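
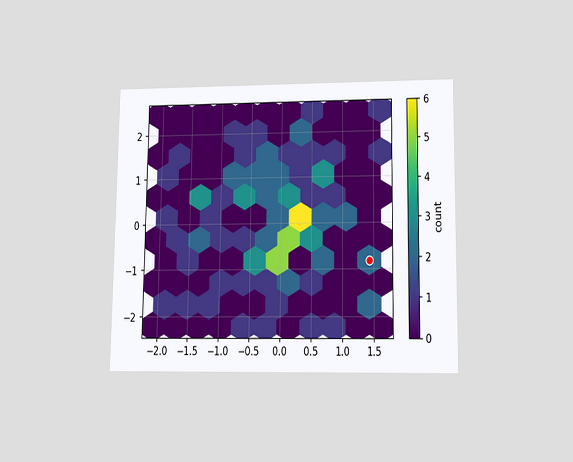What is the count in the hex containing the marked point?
2

The chart is viewed slightly from below. The marked hex reads 2 on the colorbar.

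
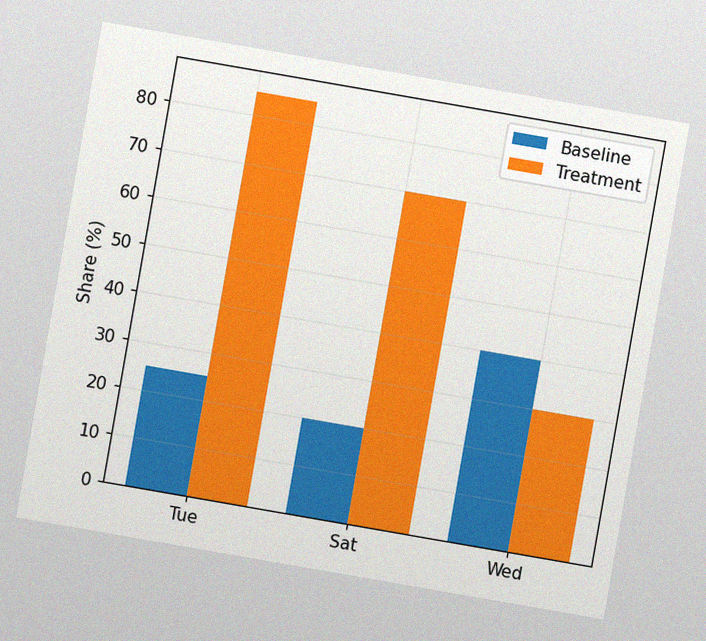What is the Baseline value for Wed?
40%

The chart is tilted about 10° clockwise, with some photo noise. The Baseline bar at Wed reaches 40% on the y-axis.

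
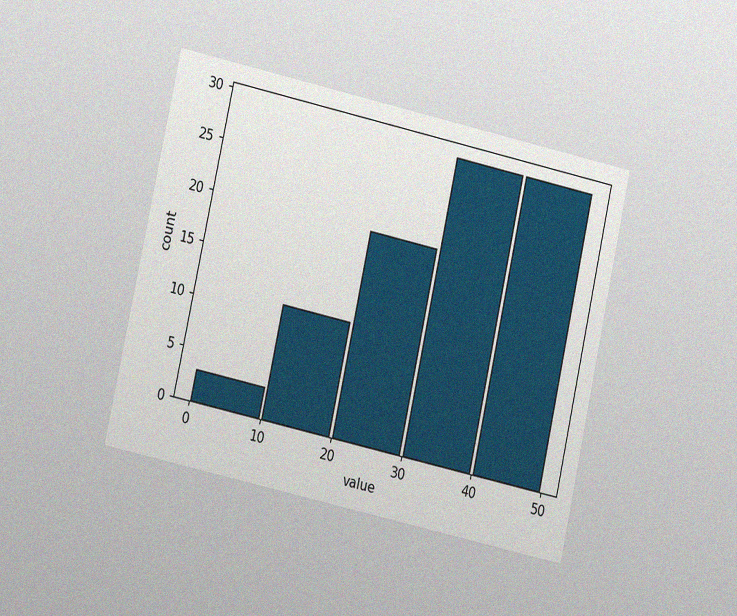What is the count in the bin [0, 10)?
3

The chart is tilted about 12° clockwise and viewed at a slight angle, with some photo noise. The [0, 10) bin has height 3.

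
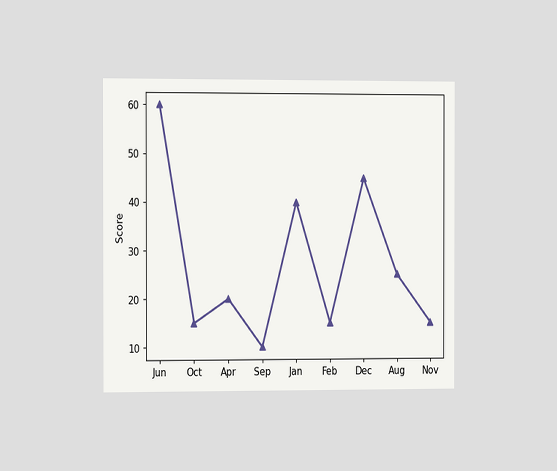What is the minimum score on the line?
The chart is viewed slightly from the left. The lowest point is at Sep, and reading across to the y-axis gives 10.

10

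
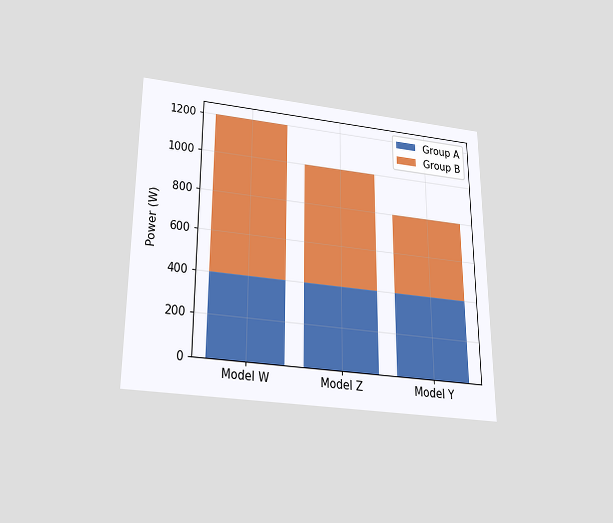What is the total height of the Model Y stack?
The chart is viewed slightly from below. The Model Y stack's top reaches 800W on the y-axis.

800W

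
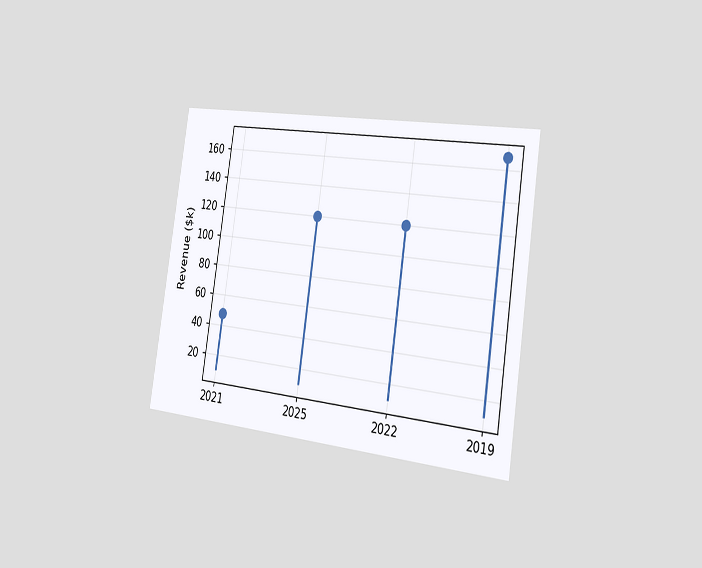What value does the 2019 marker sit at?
$168k

The chart is tilted about 9° clockwise and viewed slightly from the right. The 2019 marker sits at $168k.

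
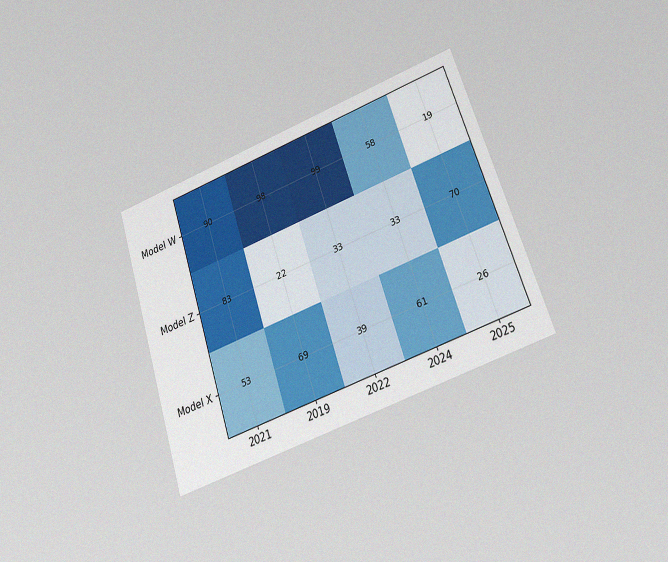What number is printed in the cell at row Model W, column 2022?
The chart is tilted about 18° counter-clockwise and viewed at a slight angle, with some photo noise. The (Model W, 2022) cell reads 99.

99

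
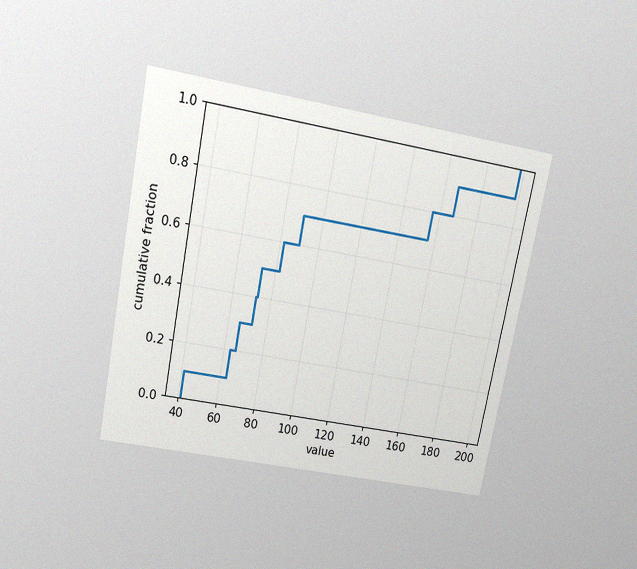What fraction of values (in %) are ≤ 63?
The chart is tilted about 11° clockwise and viewed slightly from above, with some photo noise. At x=63 the ECDF step is at 20%.

20%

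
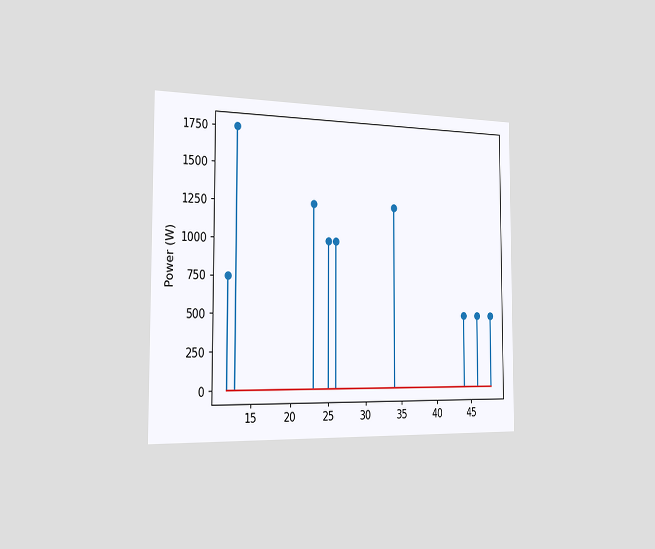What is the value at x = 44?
500W

The chart is viewed slightly from the left. The stem at x=44 reaches 500W.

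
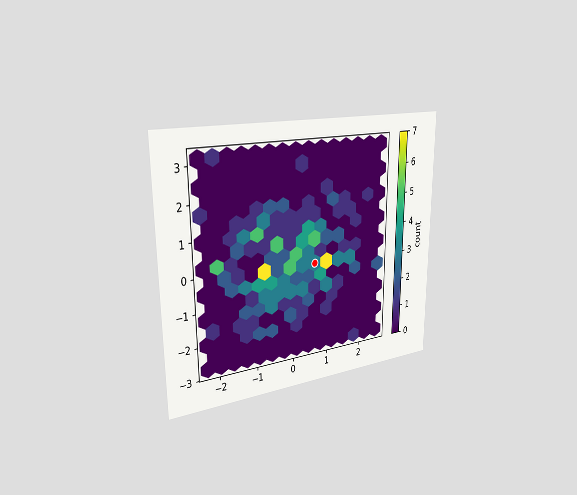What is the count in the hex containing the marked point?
3

The chart is viewed slightly from the left. The marked hex reads 3 on the colorbar.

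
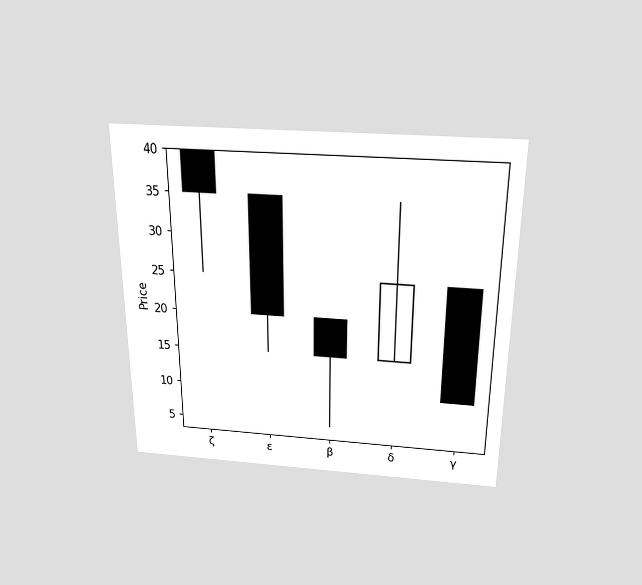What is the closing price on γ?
The chart is viewed slightly from above. The γ candle closes at 10.

10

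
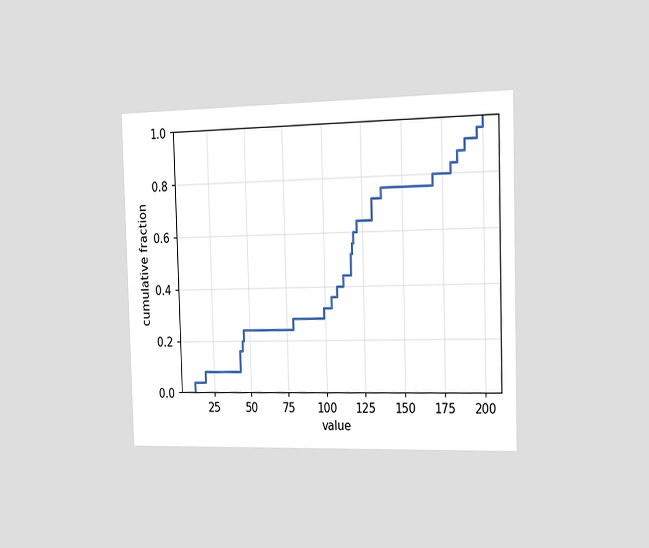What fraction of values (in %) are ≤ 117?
The chart is viewed slightly from the right. At x=117 the ECDF step is at 52%.

52%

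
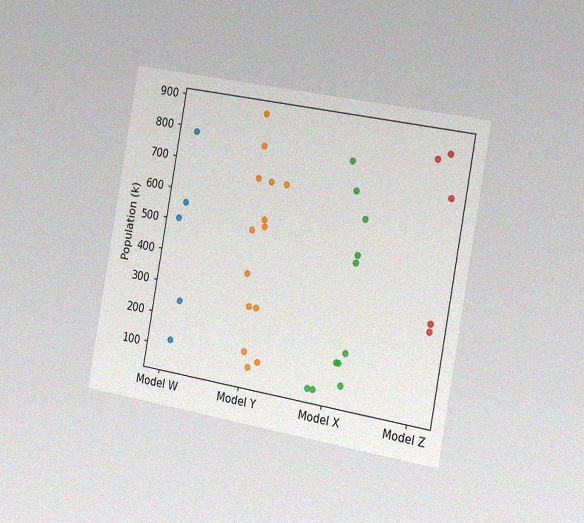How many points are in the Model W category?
The chart is tilted about 10° clockwise and viewed slightly from the right, with some photo noise. Counting the markers in the Model W column gives 5.

5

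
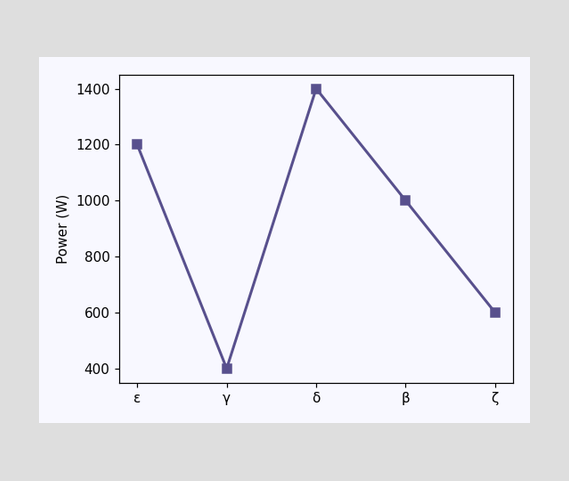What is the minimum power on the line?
400W

The lowest point is at γ, and reading across to the y-axis gives 400W.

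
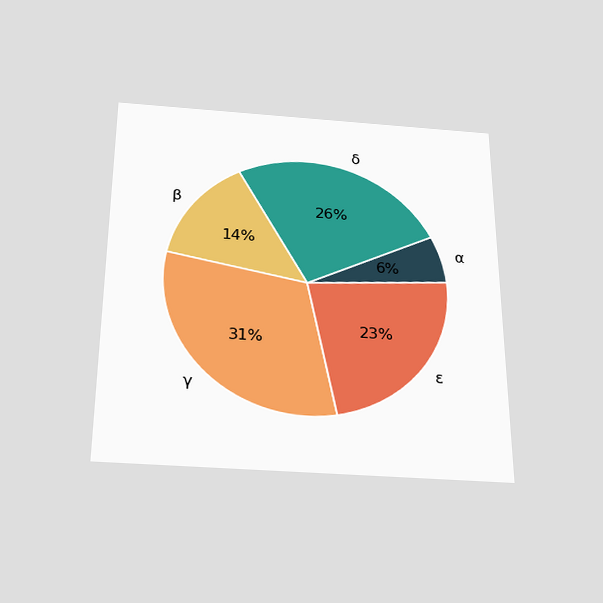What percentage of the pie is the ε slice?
The chart is viewed slightly from below. The ε slice takes up 23% of the pie.

23%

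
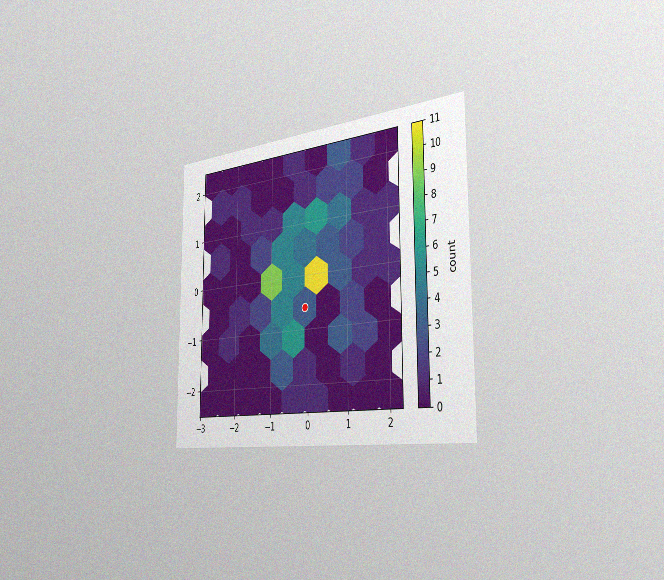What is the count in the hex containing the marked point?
The chart is viewed slightly from the right, with some photo noise. The marked hex reads 3 on the colorbar.

3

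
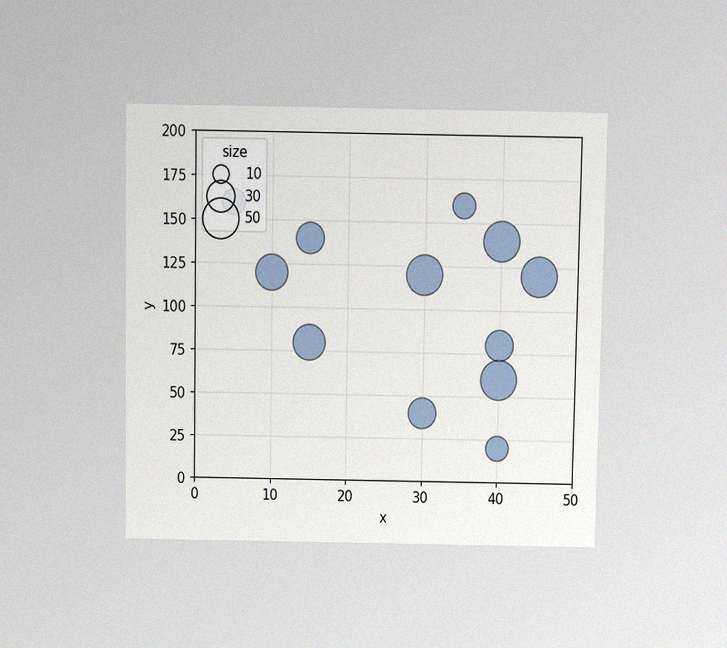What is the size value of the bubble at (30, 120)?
50

The chart is viewed slightly from above, with some photo noise. Matching the bubble at (30, 120) against the size legend gives 50.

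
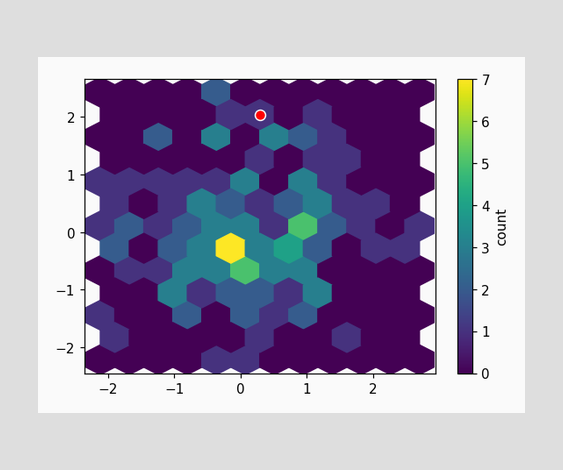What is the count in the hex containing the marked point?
The marked hex reads 1 on the colorbar.

1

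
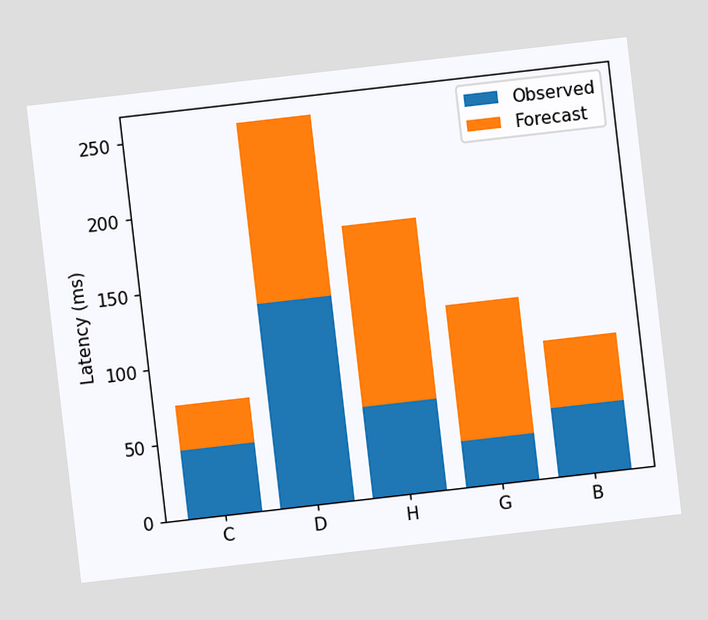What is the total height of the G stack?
120ms

The chart is tilted about 7° counter-clockwise. The G stack's top reaches 120ms on the y-axis.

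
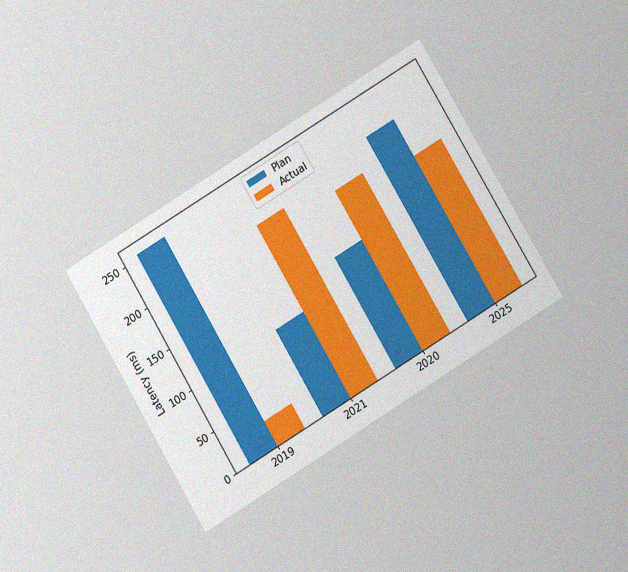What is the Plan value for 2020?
135ms

The chart is tilted about 31° counter-clockwise and viewed at a slight angle, with some photo noise. The Plan bar at 2020 reaches 135ms on the y-axis.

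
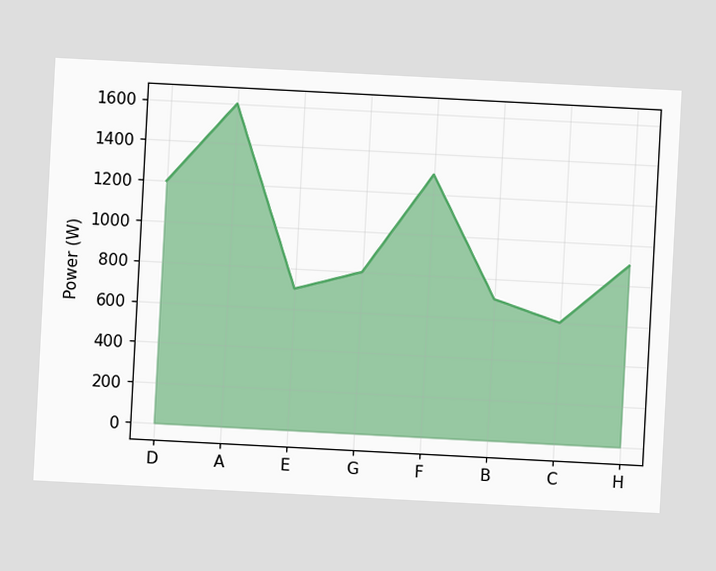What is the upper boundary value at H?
900W

The chart is tilted about 3° clockwise. At H the upper boundary is at 900W.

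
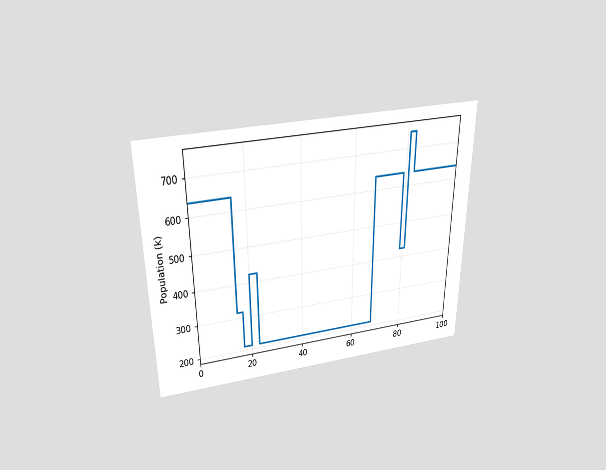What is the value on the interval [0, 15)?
The chart is viewed slightly from above. On [0, 15) the step sits at 636k.

636k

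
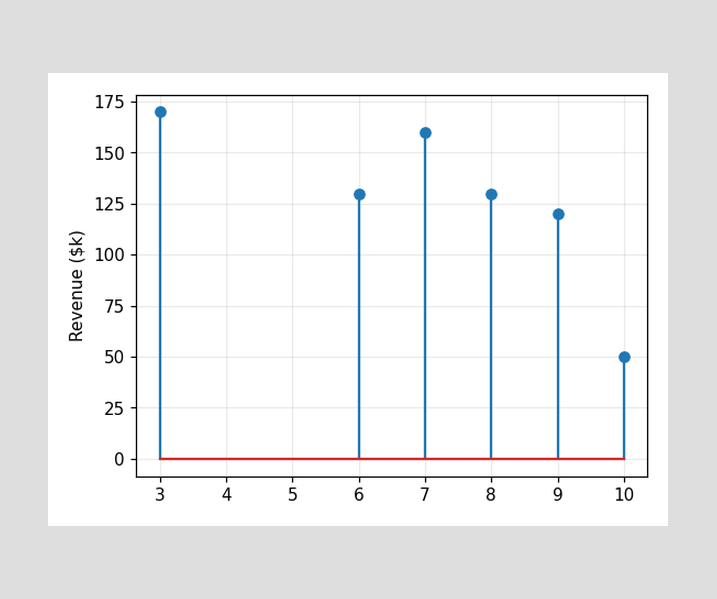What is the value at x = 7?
The stem at x=7 reaches $160k.

$160k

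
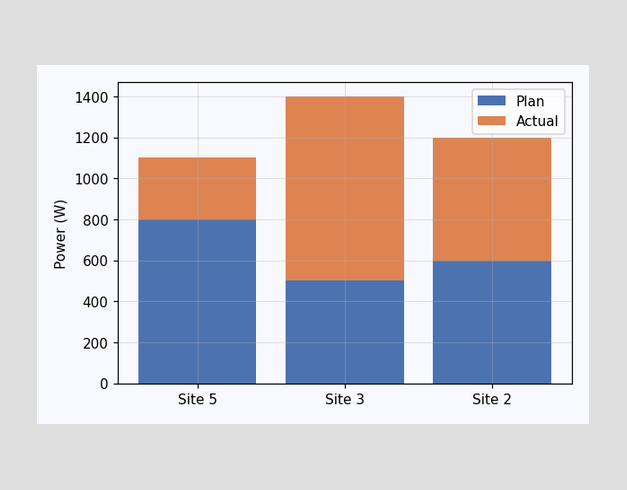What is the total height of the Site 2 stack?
The Site 2 stack's top reaches 1200W on the y-axis.

1200W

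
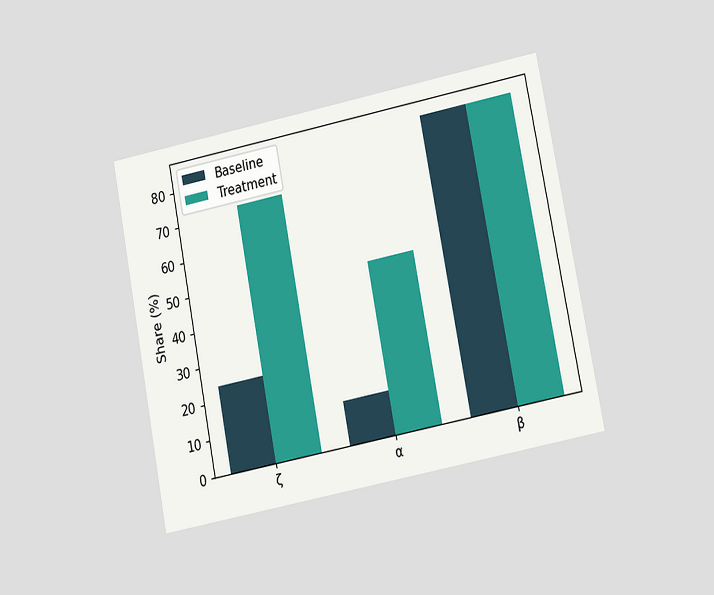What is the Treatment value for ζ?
72%

The chart is tilted about 11° counter-clockwise and viewed at a slight angle. The Treatment bar at ζ reaches 72% on the y-axis.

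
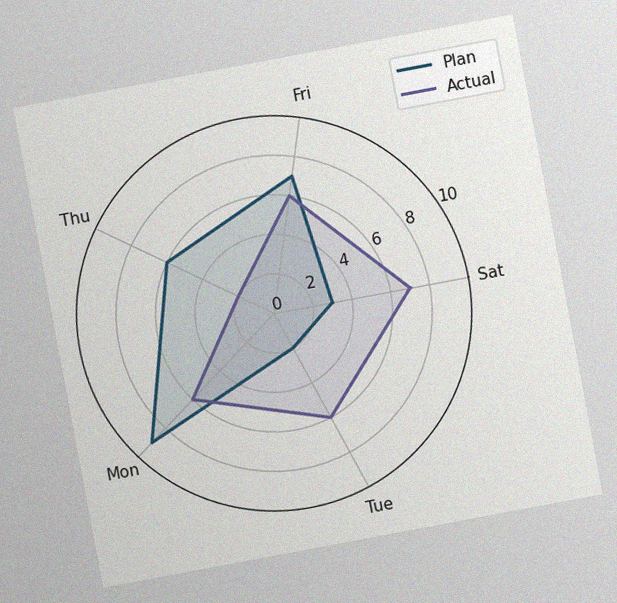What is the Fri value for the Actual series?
The chart is tilted about 11° counter-clockwise, with some photo noise. On the Fri axis, Actual reaches 6.

6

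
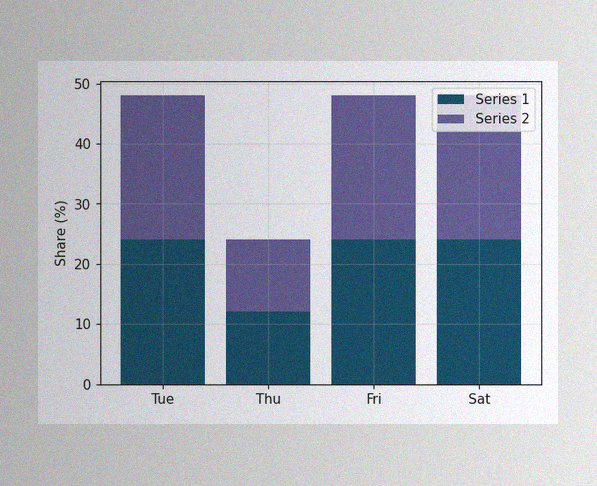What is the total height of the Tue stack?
48%

The image has some photo noise and uneven lighting. The Tue stack's top reaches 48% on the y-axis.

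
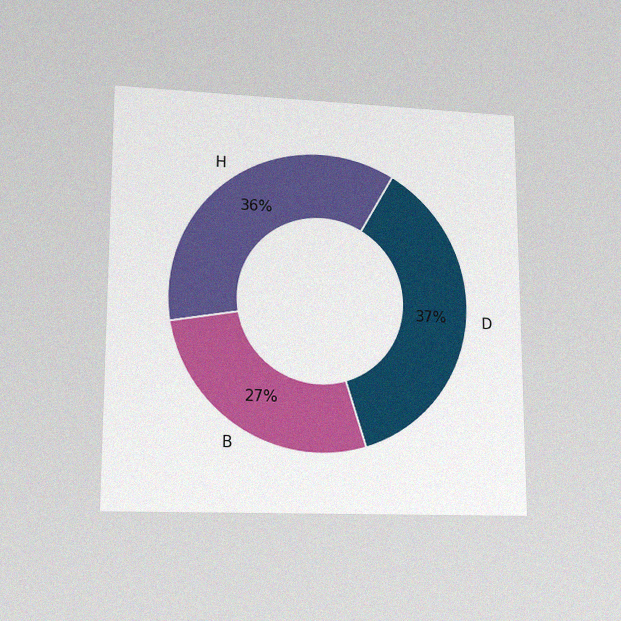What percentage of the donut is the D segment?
The chart is viewed at a slight angle, with some photo noise. The D segment takes up 37% of the ring.

37%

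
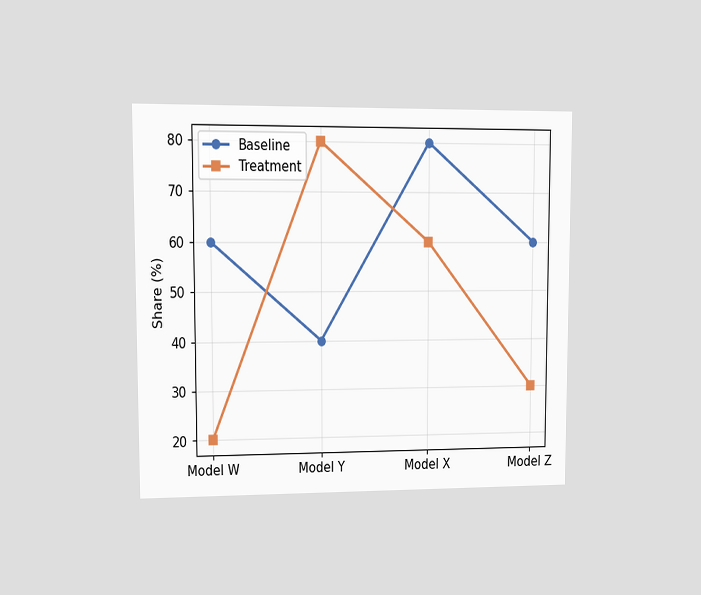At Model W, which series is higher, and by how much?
The chart is viewed at a slight angle. At Model W, Baseline sits above the other line by 40%.

Baseline, by 40%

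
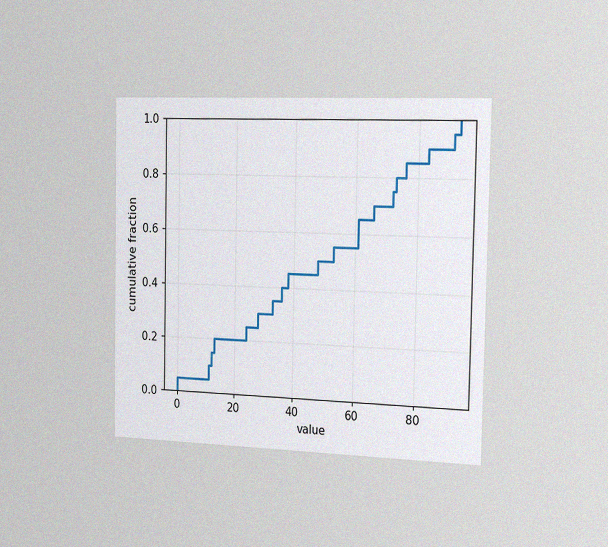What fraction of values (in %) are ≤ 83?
The chart is viewed slightly from the right, with some photo noise. At x=83 the ECDF step is at 90%.

90%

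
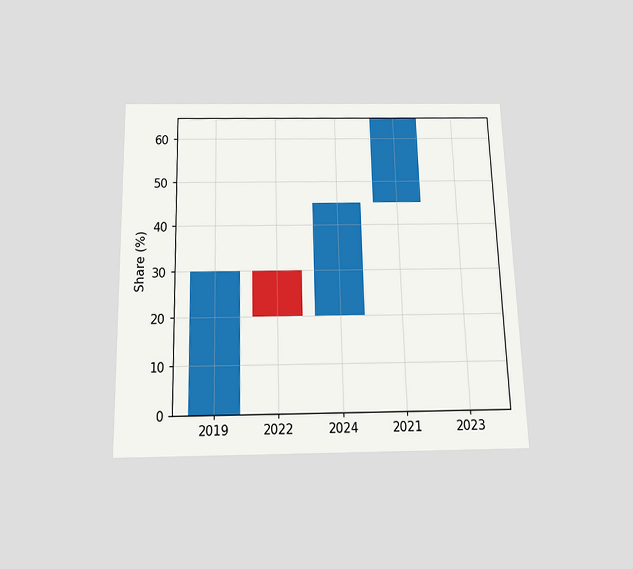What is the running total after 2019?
The chart is viewed slightly from below. After 2019 the running total reaches 30%.

30%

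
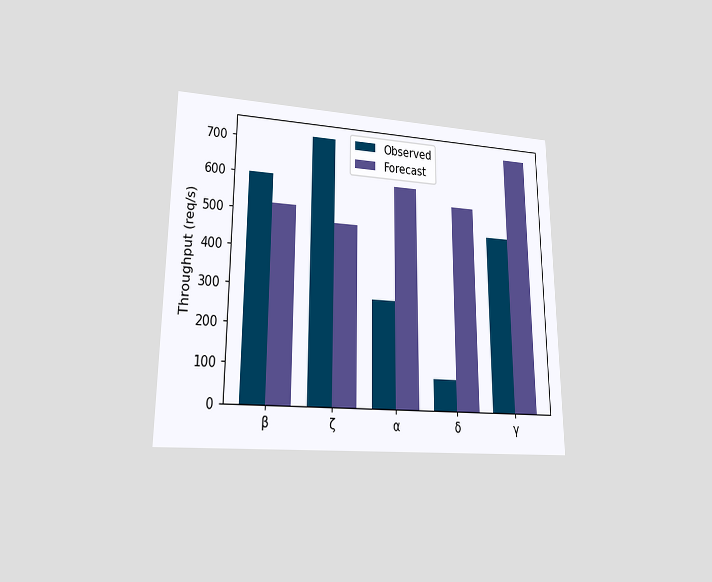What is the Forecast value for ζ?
The chart is viewed at a slight angle. The Forecast bar at ζ reaches 480req/s on the y-axis.

480req/s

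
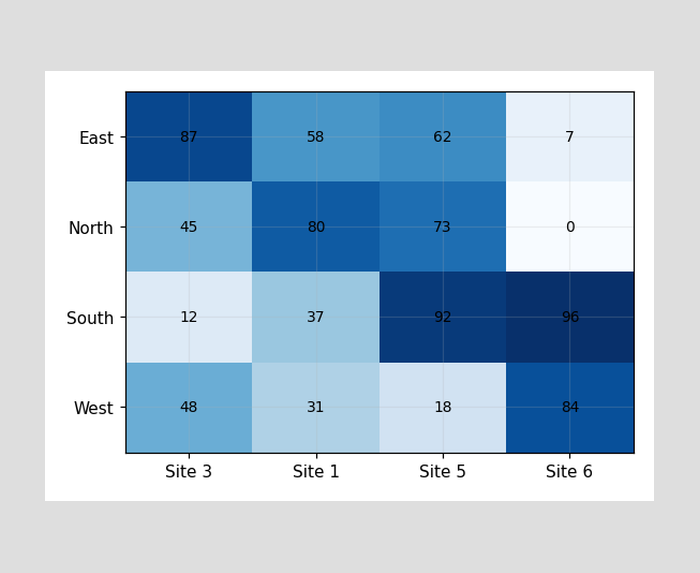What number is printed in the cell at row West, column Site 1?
31

The (West, Site 1) cell reads 31.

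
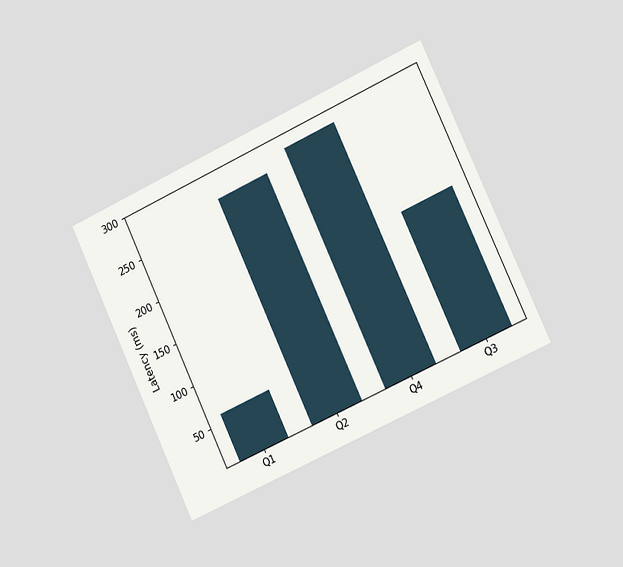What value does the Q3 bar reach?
165ms

The chart is tilted about 25° counter-clockwise and viewed slightly from the right. Reading along the chart's y-axis, the Q3 bar reaches 165ms.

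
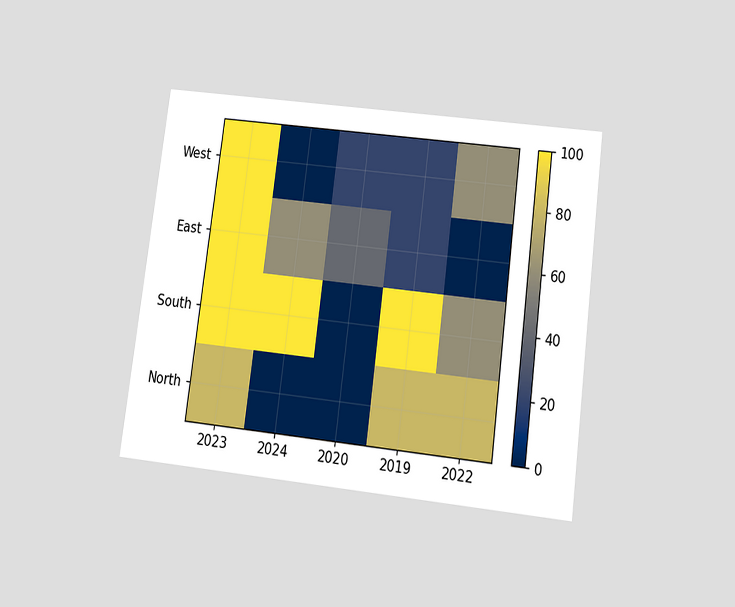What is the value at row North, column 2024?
0

The chart is tilted about 7° clockwise and viewed slightly from below. Matching cell (North, 2024) against the colorbar gives 0.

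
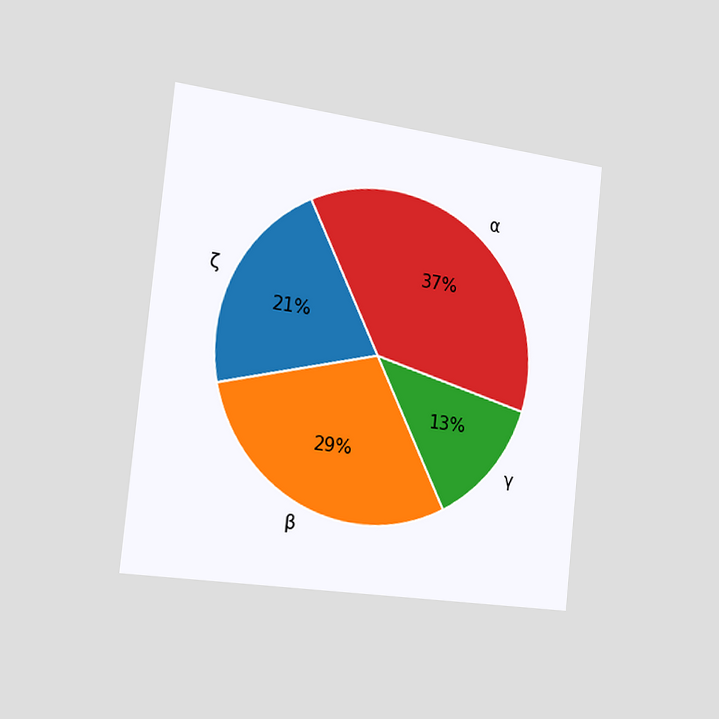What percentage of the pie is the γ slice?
The chart is tilted about 6° clockwise and viewed slightly from the left. The γ slice takes up 13% of the pie.

13%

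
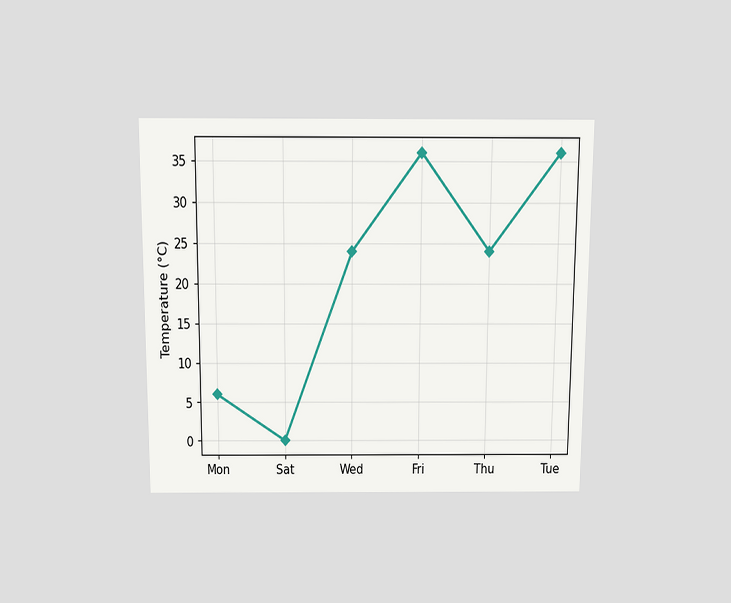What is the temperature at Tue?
The chart is viewed slightly from above. At Tue, the line is at 36°C.

36°C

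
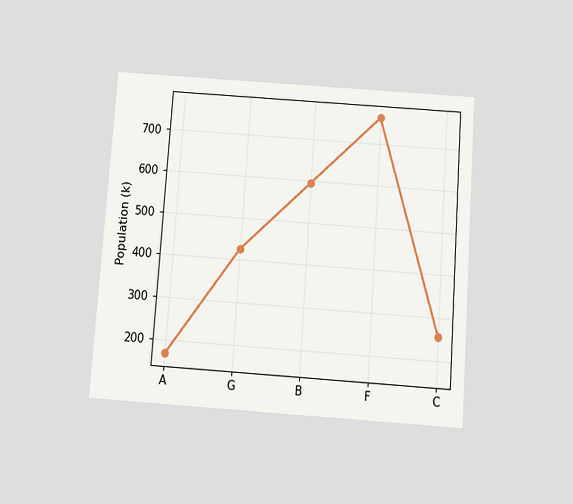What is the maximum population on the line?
The chart is tilted about 4° clockwise and viewed slightly from below. The highest point is at F, and reading across to the y-axis gives 765k.

765k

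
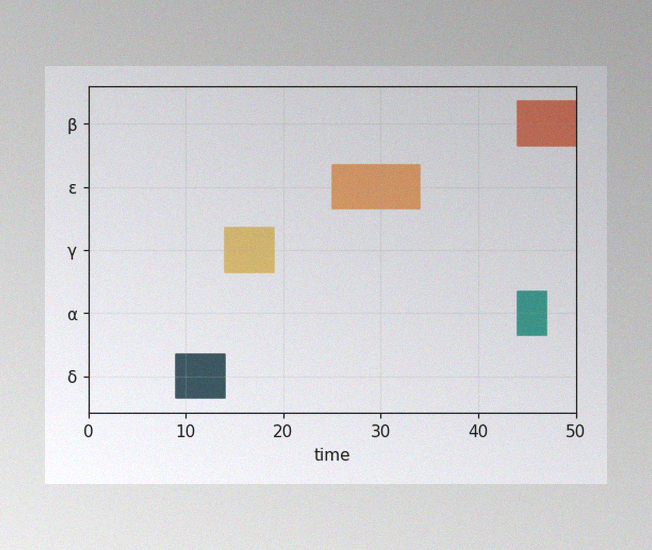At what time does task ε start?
The image has some photo noise and uneven lighting. The ε bar begins at t=25.

25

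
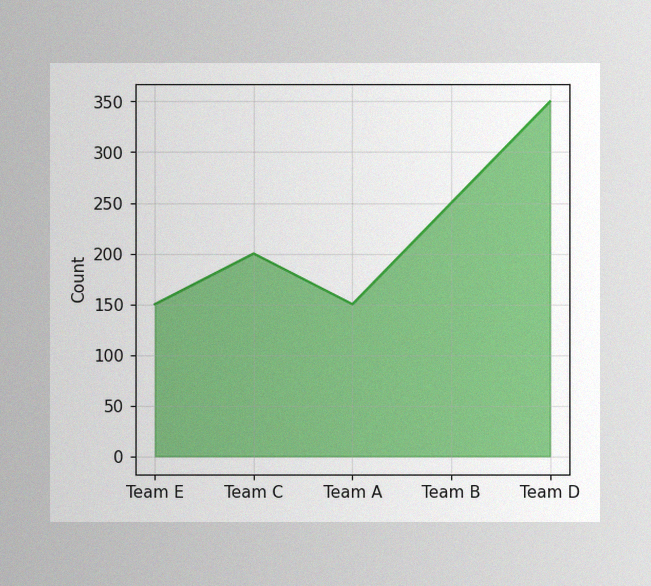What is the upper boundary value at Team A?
The image has some photo noise and uneven lighting. At Team A the upper boundary is at 150.

150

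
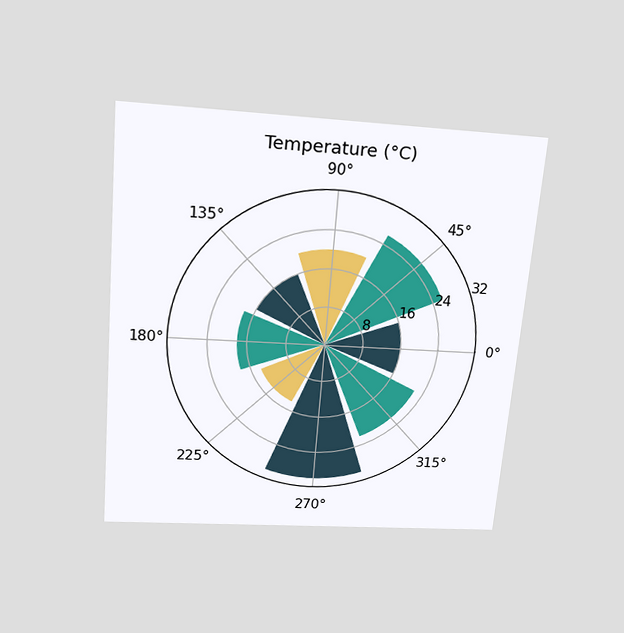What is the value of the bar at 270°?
30°C

The chart is tilted about 5° clockwise and viewed slightly from above. The bar at 270° reaches 30°C on the radial axis.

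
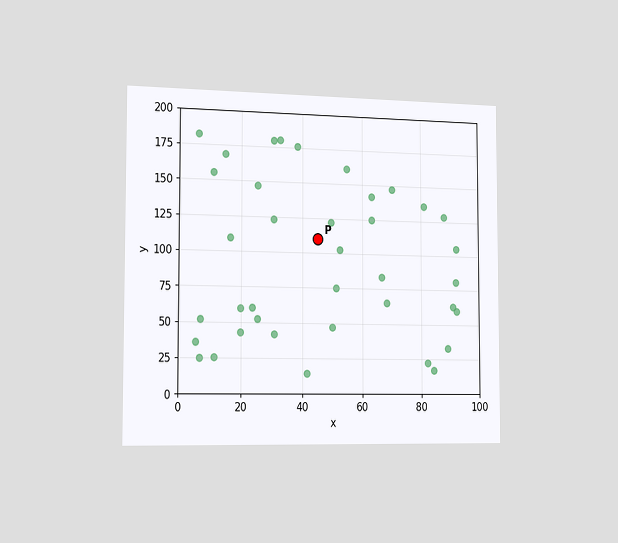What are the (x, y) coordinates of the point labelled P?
(45, 110)

The chart is viewed slightly from the left. Following the gridlines from P to each axis, P sits at (45, 110).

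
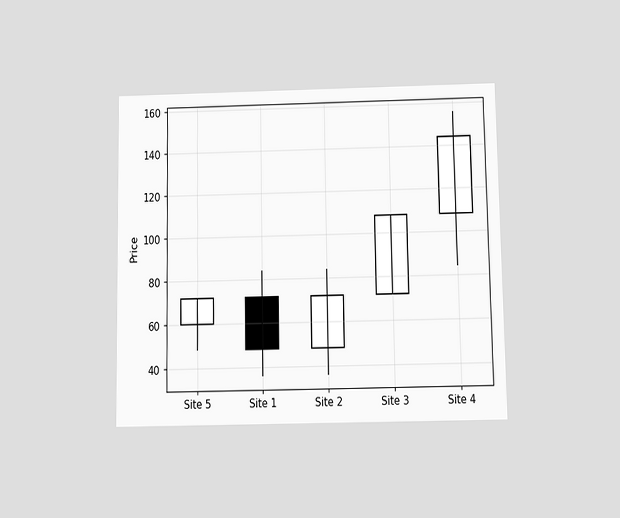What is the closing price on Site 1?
48

The chart is viewed slightly from below. The Site 1 candle closes at 48.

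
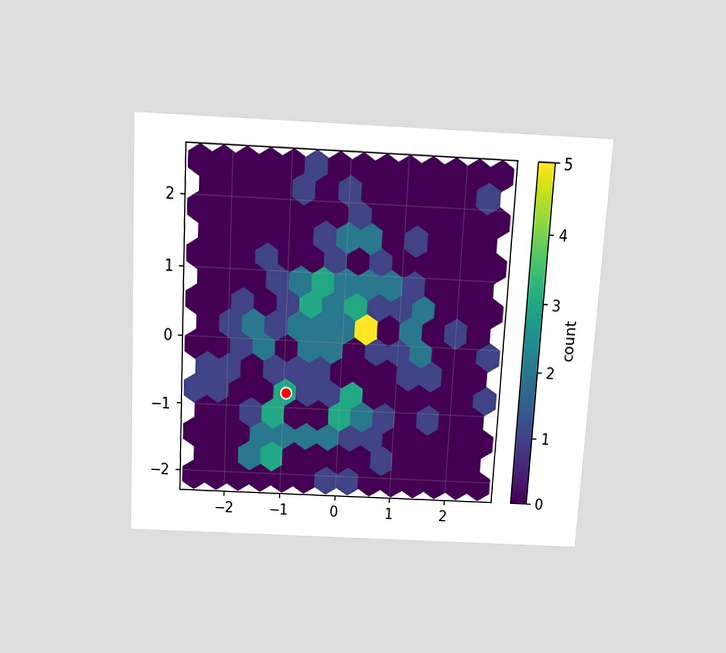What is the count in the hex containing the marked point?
3

The chart is tilted about 3° clockwise and viewed slightly from above. The marked hex reads 3 on the colorbar.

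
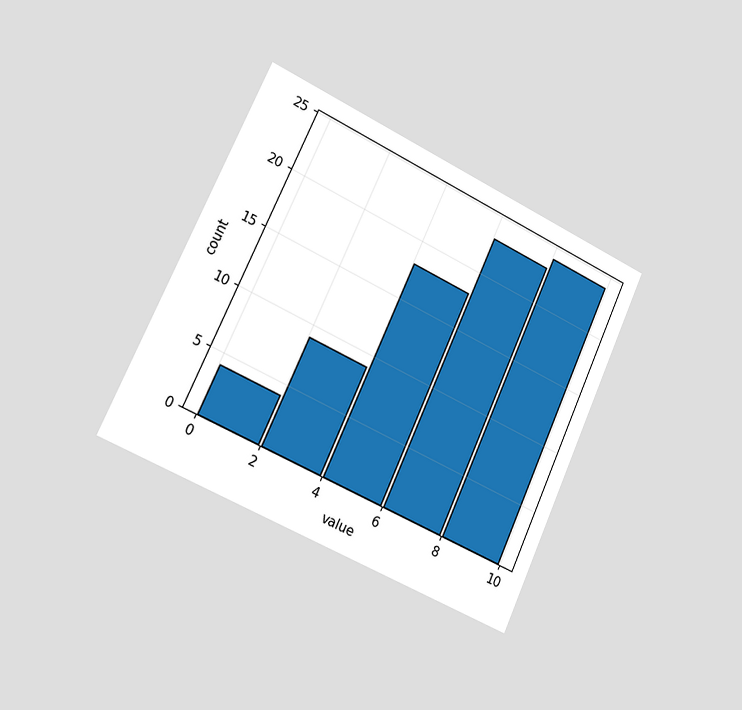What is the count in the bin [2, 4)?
9

The chart is tilted about 24° clockwise and viewed slightly from the left. The [2, 4) bin has height 9.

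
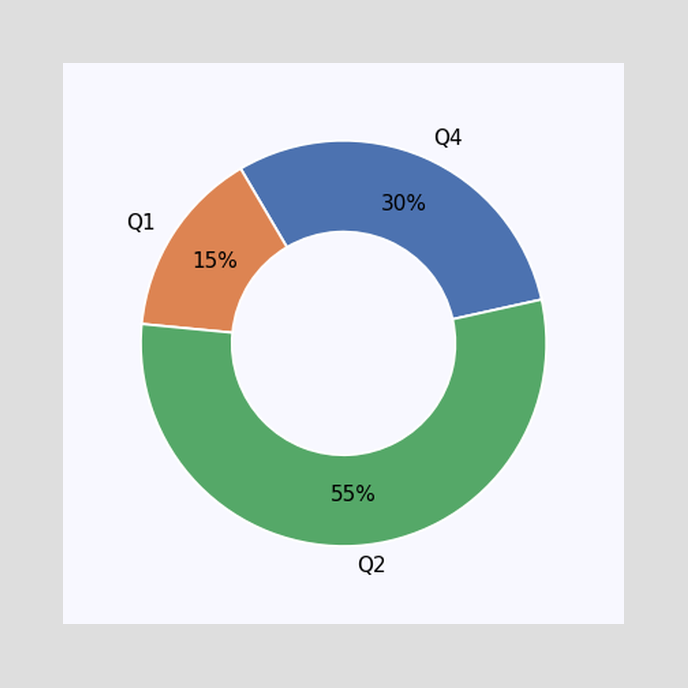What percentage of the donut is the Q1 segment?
The Q1 segment takes up 15% of the ring.

15%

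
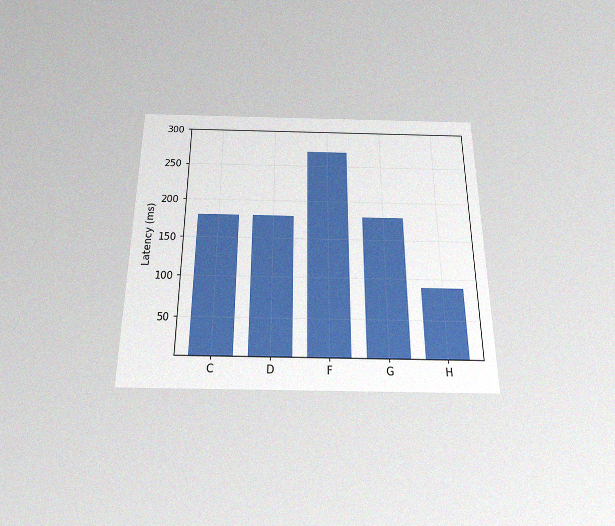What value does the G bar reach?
180ms

The chart is viewed slightly from below, with some photo noise. Reading along the chart's y-axis, the G bar reaches 180ms.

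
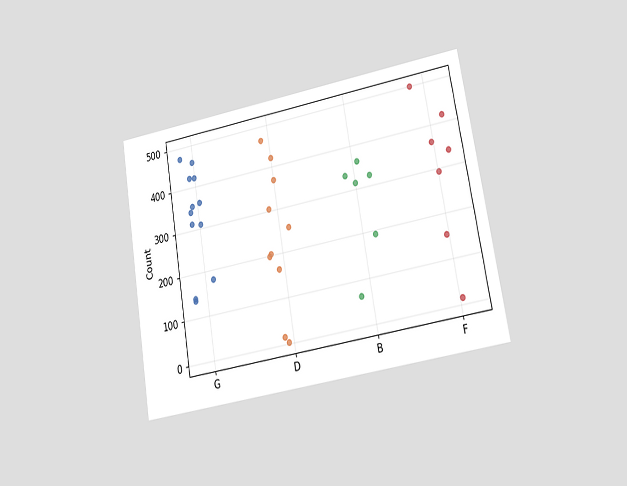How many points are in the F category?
7

The chart is tilted about 10° counter-clockwise and viewed at a slight angle. Counting the markers in the F column gives 7.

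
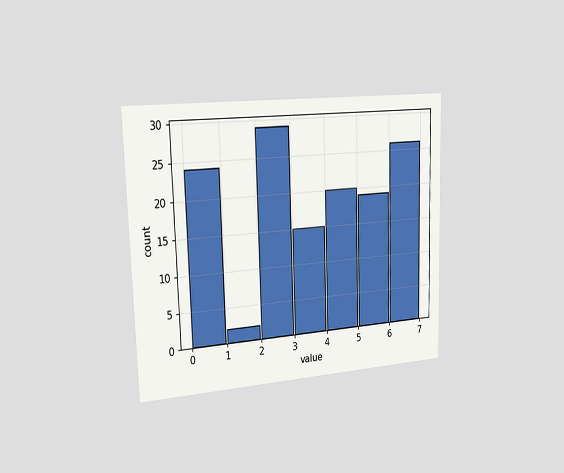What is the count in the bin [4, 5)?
The chart is viewed slightly from the left. The [4, 5) bin has height 20.

20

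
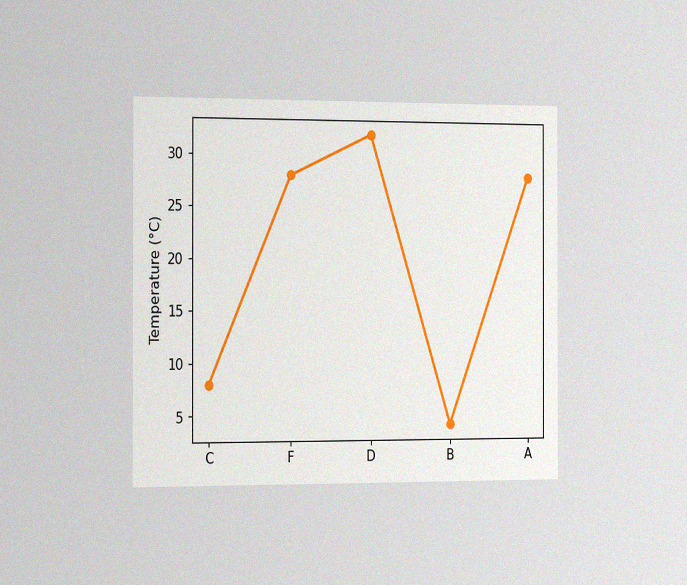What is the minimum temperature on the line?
The chart is viewed slightly from the left, with some photo noise. The lowest point is at B, and reading across to the y-axis gives 4°C.

4°C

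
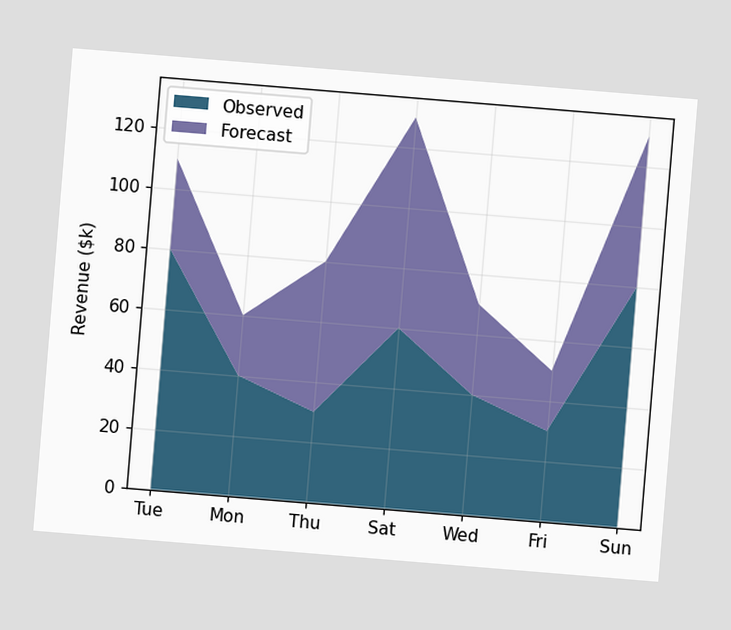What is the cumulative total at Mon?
The chart is tilted about 5° clockwise. The stacked total at Mon reaches $60k.

$60k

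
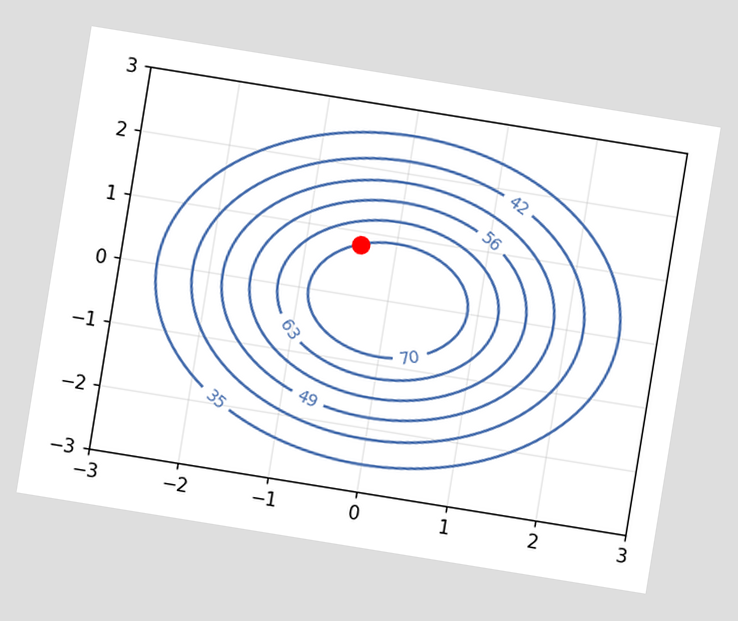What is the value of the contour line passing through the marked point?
The chart is tilted about 9° clockwise. The marked point sits on the contour labelled 70.

70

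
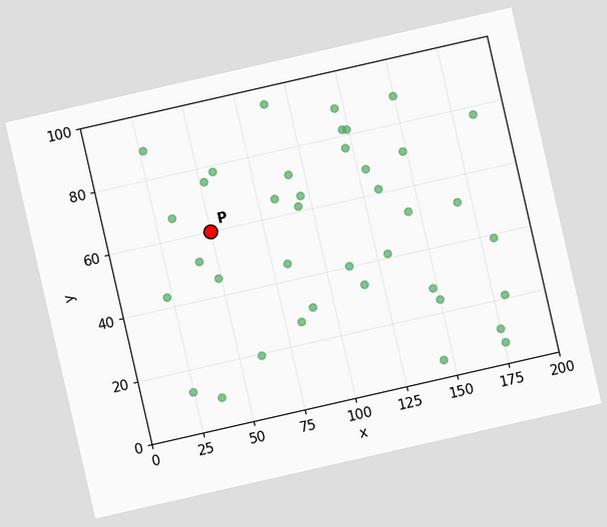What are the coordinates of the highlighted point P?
The chart is tilted about 13° counter-clockwise. Following the gridlines from P to each axis, P sits at (50, 60).

(50, 60)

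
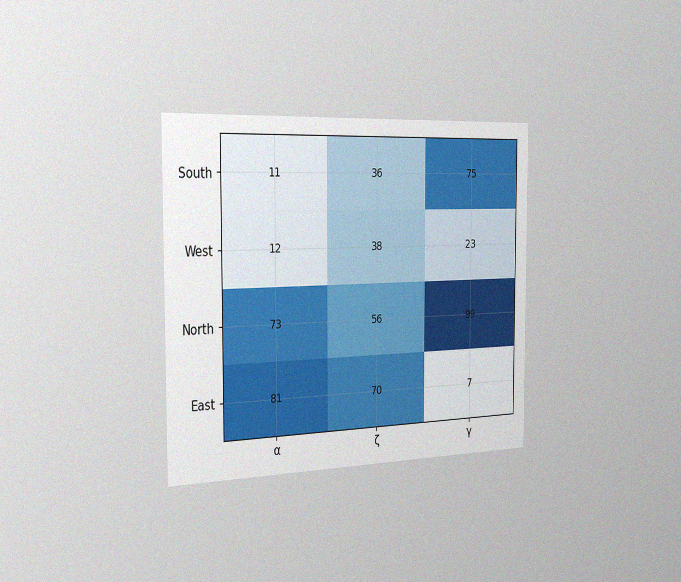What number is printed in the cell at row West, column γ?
The chart is viewed slightly from the left, with some photo noise. The (West, γ) cell reads 23.

23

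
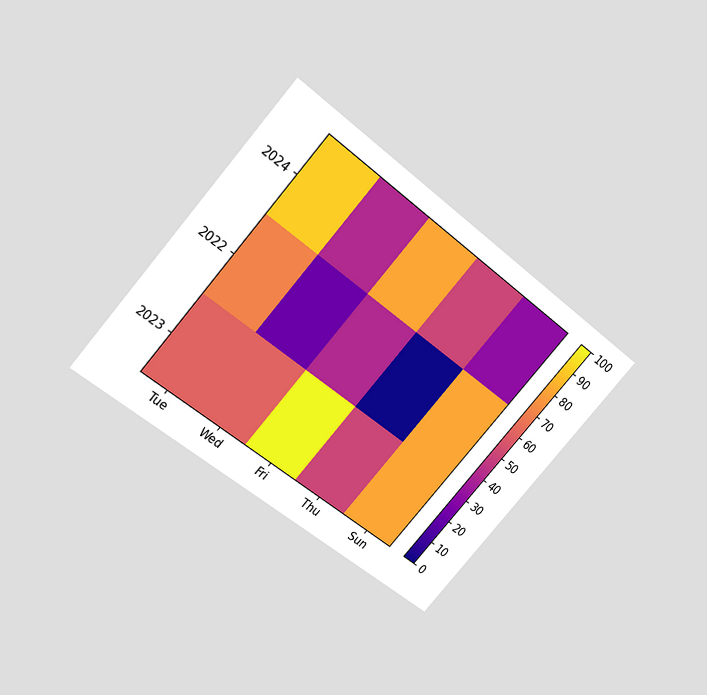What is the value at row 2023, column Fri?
The chart is tilted about 41° clockwise and viewed slightly from above. Matching cell (2023, Fri) against the colorbar gives 100.

100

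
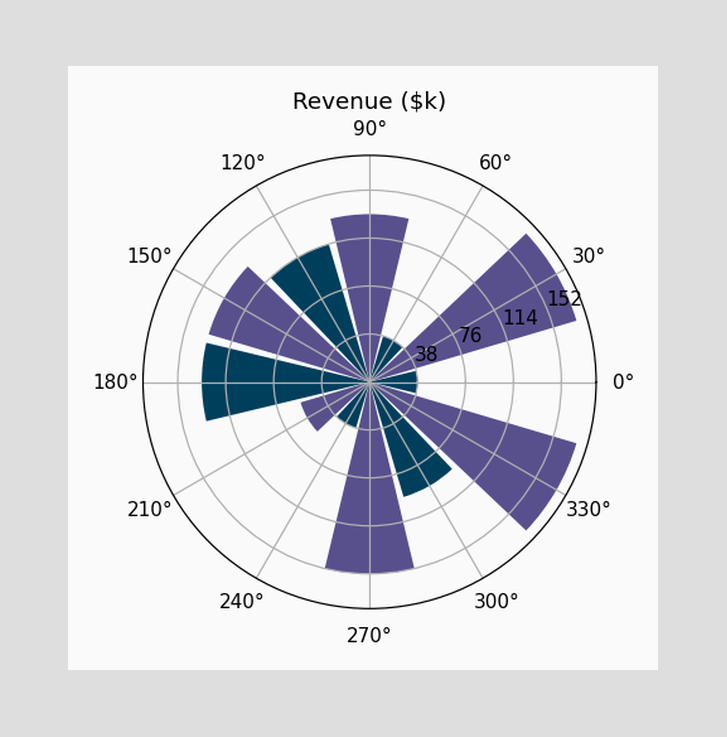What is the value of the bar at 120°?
The bar at 120° reaches $114k on the radial axis.

$114k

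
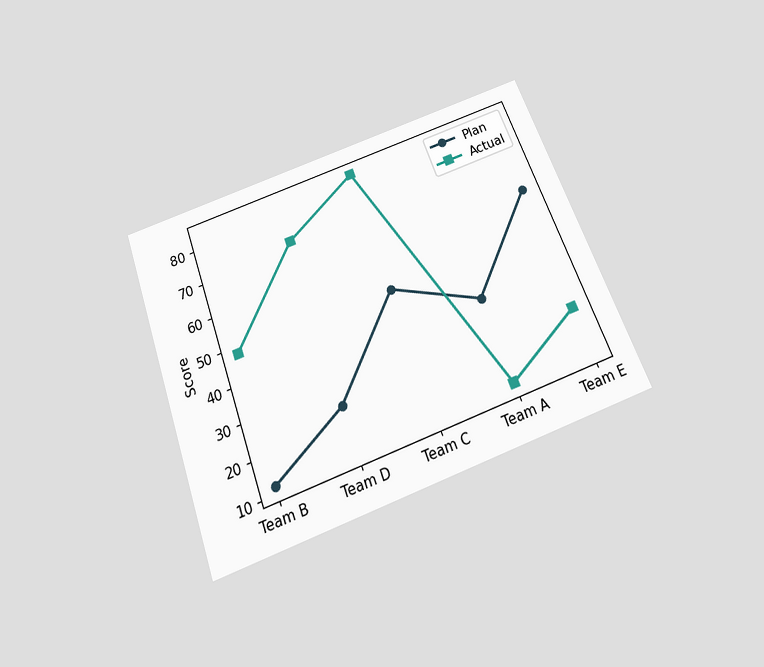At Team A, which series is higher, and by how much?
Plan, by 24

The chart is tilted about 20° counter-clockwise and viewed slightly from below. At Team A, Plan sits above the other line by 24.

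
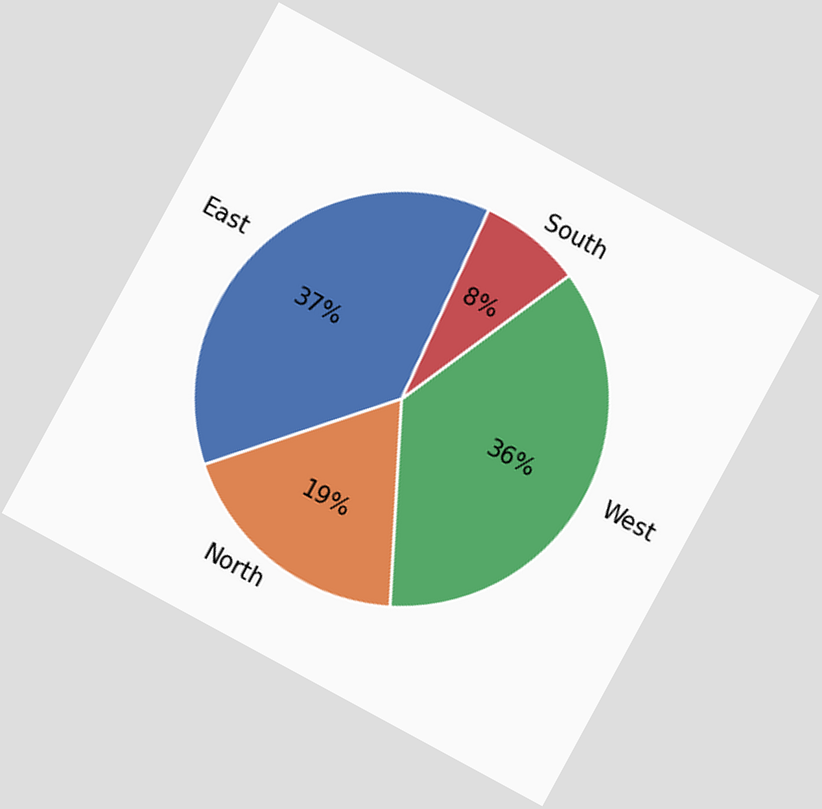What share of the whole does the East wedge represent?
The chart is tilted about 28° clockwise. The East slice takes up 37% of the pie.

37%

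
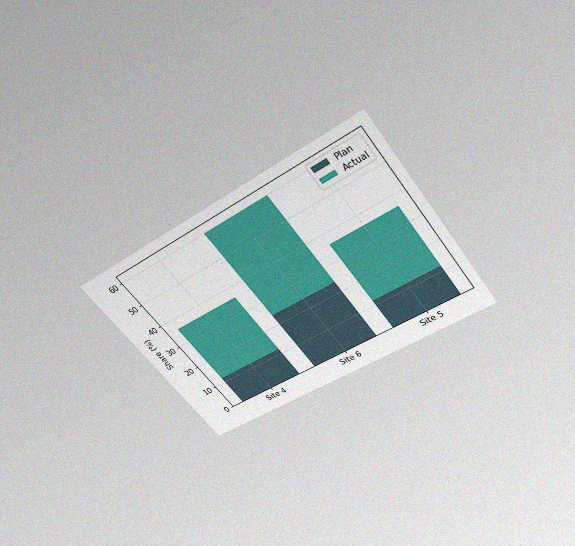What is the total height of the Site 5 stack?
36%

The chart is tilted about 37° counter-clockwise and viewed slightly from above, with some photo noise. The Site 5 stack's top reaches 36% on the y-axis.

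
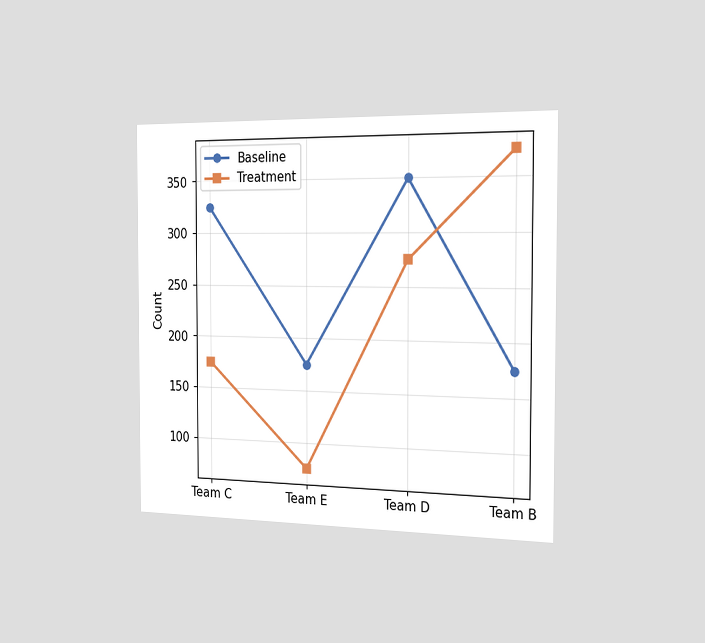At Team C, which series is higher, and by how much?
The chart is viewed slightly from the right. At Team C, Baseline sits above the other line by 150.

Baseline, by 150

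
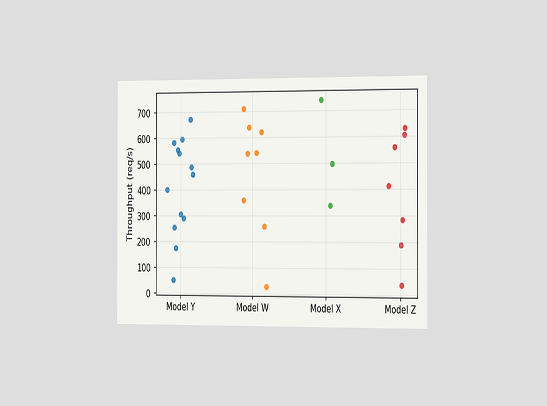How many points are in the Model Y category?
13

The chart is viewed slightly from the right. Counting the markers in the Model Y column gives 13.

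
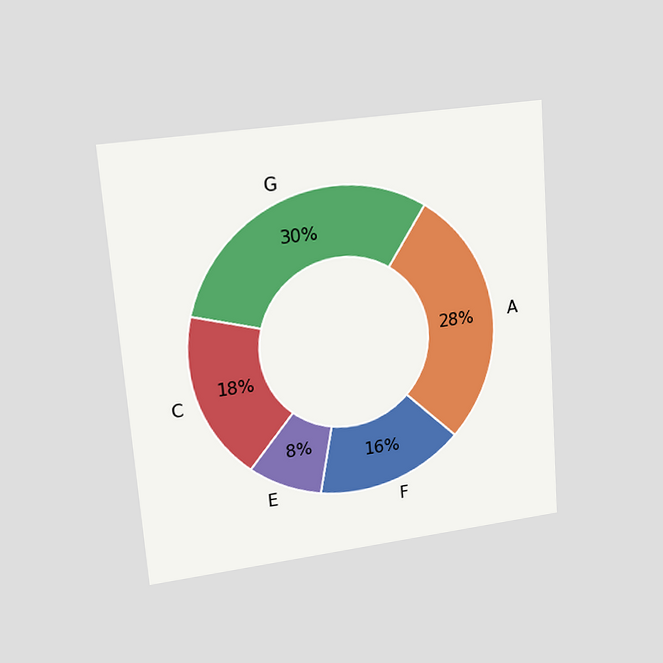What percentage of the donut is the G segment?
30%

The chart is tilted about 4° counter-clockwise and viewed at a slight angle. The G segment takes up 30% of the ring.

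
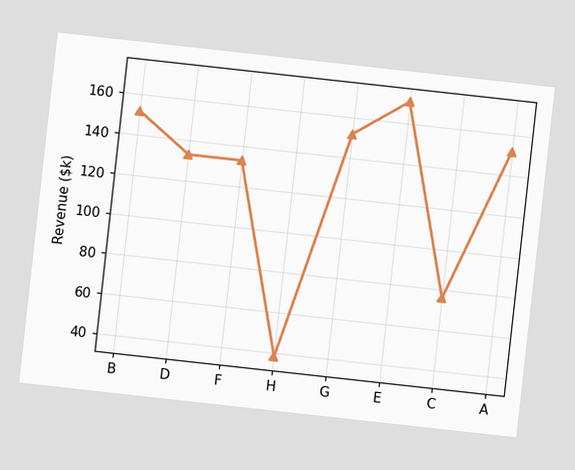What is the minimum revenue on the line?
The chart is tilted about 6° clockwise. The lowest point is at H, and reading across to the y-axis gives $38k.

$38k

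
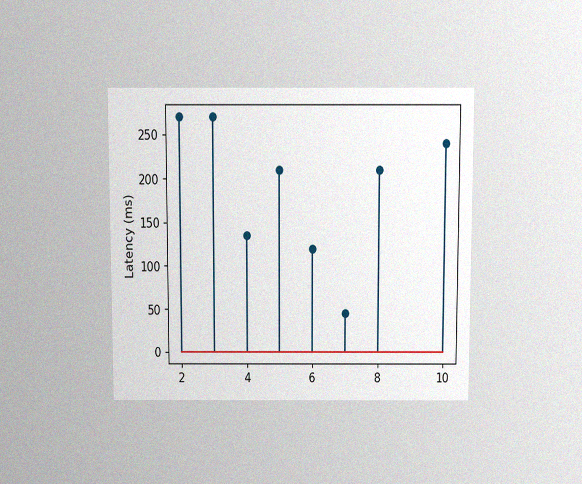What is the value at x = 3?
The chart is viewed slightly from above, with some photo noise. The stem at x=3 reaches 270ms.

270ms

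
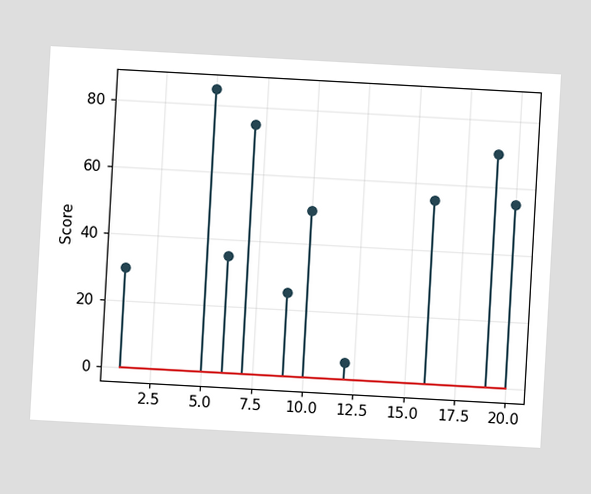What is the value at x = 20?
The chart is tilted about 3° clockwise. The stem at x=20 reaches 55.

55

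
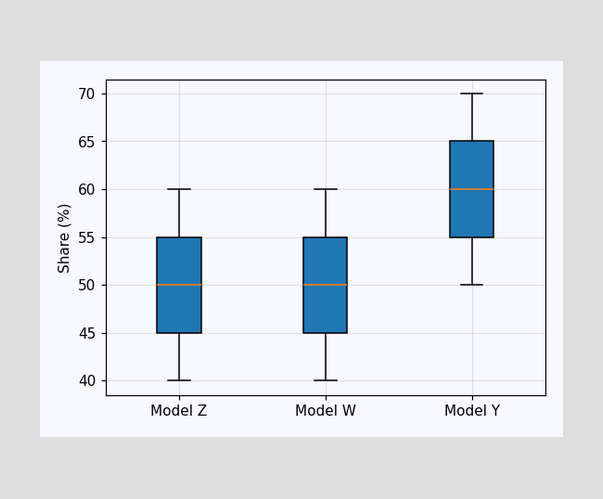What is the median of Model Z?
The median line in the Model Z box sits at 50%.

50%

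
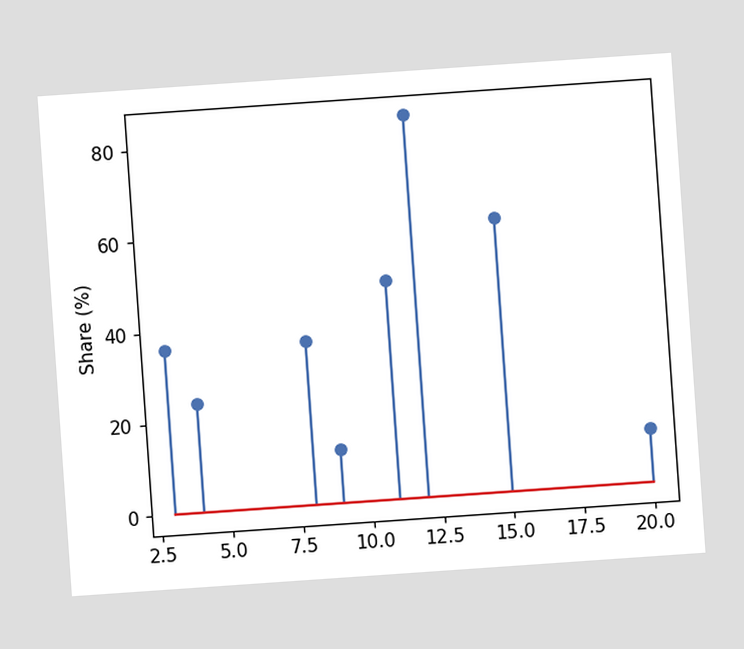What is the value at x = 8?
The chart is tilted about 4° counter-clockwise. The stem at x=8 reaches 36%.

36%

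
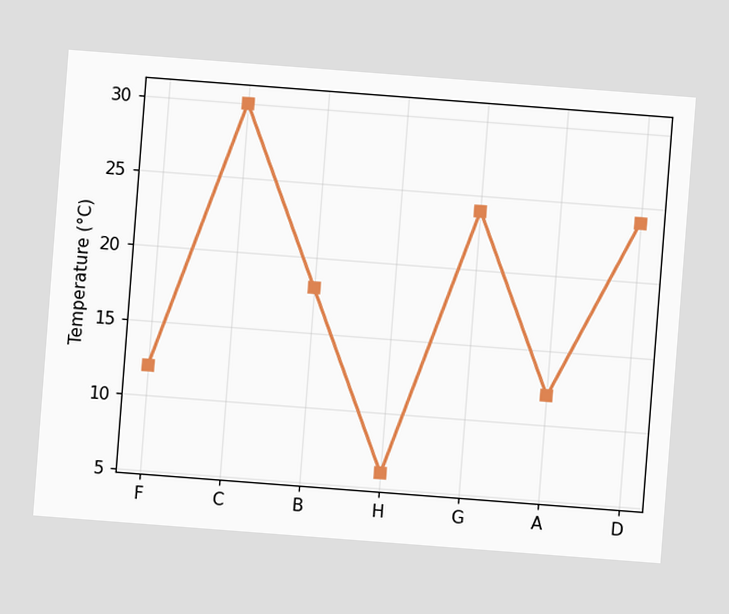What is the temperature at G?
The chart is tilted about 4° clockwise. At G, the line is at 24°C.

24°C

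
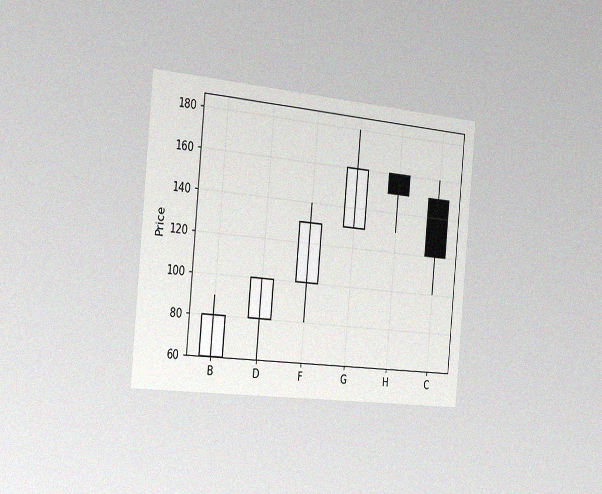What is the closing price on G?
The chart is tilted about 5° clockwise and viewed slightly from the left, with some photo noise. The G candle closes at 160.

160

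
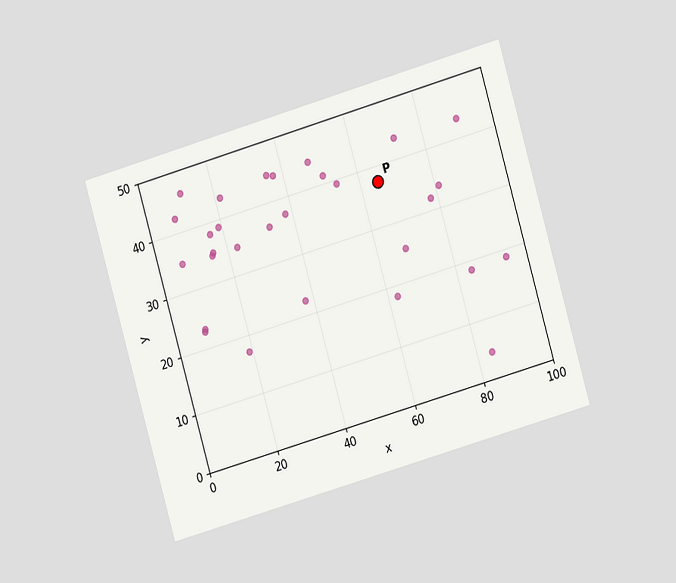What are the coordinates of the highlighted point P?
The chart is tilted about 16° counter-clockwise and viewed at a slight angle. Following the gridlines from P to each axis, P sits at (65, 37.5).

(65, 37.5)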